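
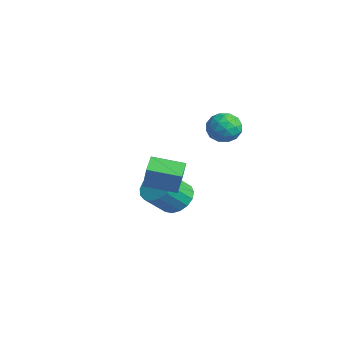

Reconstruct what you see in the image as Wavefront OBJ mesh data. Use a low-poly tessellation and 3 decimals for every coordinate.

v -1.341 -3.842 0.857
v -0.568 -4.008 2.396
v -0.375 -2.459 0.521
v 0.398 -2.625 2.06
v -0.638 -4.435 0.44
v 0.135 -4.601 1.979
v 0.328 -3.052 0.104
v 1.101 -3.218 1.643
v -3.496 -1.12 -2.685
v -2.89 -1.71 -3.307
v -2.797 -2.931 -2.056
v -3.404 -2.34 -1.435
v -2.562 -1.426 -3.053
v -2.469 -2.646 -1.803
v -2.448 -1.071 -2.716
v -2.355 -2.292 -1.465
v -2.574 -0.728 -2.371
v -2.481 -1.948 -1.121
v -2.912 -0.474 -2.099
v -2.819 -1.695 -0.848
v -3.383 -0.368 -1.961
v -3.29 -1.589 -0.71
v -3.881 -0.435 -1.989
v -3.788 -1.655 -0.738
v -4.29 -0.658 -2.176
v -4.197 -1.878 -0.925
v -4.518 -0.987 -2.48
v -4.425 -2.208 -1.229
v -4.511 -1.347 -2.831
v -4.418 -2.567 -1.581
v -4.272 -1.654 -3.149
v -4.18 -2.874 -1.898
v -3.856 -1.839 -3.361
v -3.763 -3.06 -2.11
v -3.357 -1.86 -3.417
v -3.264 -3.08 -2.167
v -0.577 -0.009 4.051
v 0.105 0.328 3.488
v 0.235 -1.288 4.272
v 0.917 -0.951 3.709
v 0.762 -0.554 4.554
v 0.26 0.236 4.417
v 0.08 -1.196 3.343
v -0.422 -0.406 3.206
v 0.511 -0.406 3.05
v 0.933 -0.009 3.799
v -0.593 -0.951 3.961
v -0.171 -0.554 4.71
v -0.307 0.272 3.75
v 0.647 -1.232 4.01
v 0.556 -0.998 4.506
v 0.957 -0.801 4.175
v -0.216 0.218 4.297
v 0.185 0.416 3.966
v 0.571 -0.103 4.592
v 0.155 -1.376 3.794
v 0.556 -1.178 3.463
v -0.617 -0.159 3.585
v -0.216 0.038 3.254
v -0.231 -0.857 3.168
v 0.332 0.038 3.162
v 0.81 -0.714 3.292
v 0.317 -0.858 3.077
v 0.022 -0.393 2.996
v 0.58 0.271 3.602
v 1.058 -0.48 3.732
v 0.967 -0.247 4.228
v 0.671 0.218 4.148
v 0.819 -0.16 3.345
v -0.718 -0.48 4.028
v -0.24 -1.231 4.158
v -0.331 -1.178 3.612
v -0.627 -0.713 3.532
v -0.47 -0.246 4.468
v 0.008 -0.998 4.598
v 0.318 -0.567 4.764
v 0.023 -0.102 4.683
v -0.479 -0.8 4.415
f 2 4 1
f 5 2 1
f 1 4 3
f 3 5 1
f 2 8 4
f 6 2 5
f 6 8 2
f 4 8 3
f 7 5 3
f 3 8 7
f 7 6 5
f 8 6 7
f 10 9 13
f 10 13 11
f 11 13 14
f 11 14 12
f 13 9 15
f 13 15 14
f 14 15 16
f 14 16 12
f 15 9 17
f 15 17 16
f 16 17 18
f 16 18 12
f 17 9 19
f 17 19 18
f 18 19 20
f 18 20 12
f 19 9 21
f 19 21 20
f 20 21 22
f 20 22 12
f 21 9 23
f 21 23 22
f 22 23 24
f 22 24 12
f 23 9 25
f 23 25 24
f 24 25 26
f 24 26 12
f 25 9 27
f 25 27 26
f 26 27 28
f 26 28 12
f 27 9 29
f 27 29 28
f 28 29 30
f 28 30 12
f 29 9 31
f 29 31 30
f 30 31 32
f 30 32 12
f 31 9 33
f 31 33 32
f 32 33 34
f 32 34 12
f 33 9 35
f 33 35 34
f 34 35 36
f 34 36 12
f 35 9 10
f 35 10 36
f 36 10 11
f 36 11 12
f 37 74 53
f 74 48 77
f 53 77 42
f 74 77 53
f 37 53 49
f 53 42 54
f 49 54 38
f 53 54 49
f 37 49 58
f 49 38 59
f 58 59 44
f 49 59 58
f 37 58 70
f 58 44 73
f 70 73 47
f 58 73 70
f 37 70 74
f 70 47 78
f 74 78 48
f 70 78 74
f 38 54 65
f 54 42 68
f 65 68 46
f 54 68 65
f 42 77 55
f 77 48 76
f 55 76 41
f 77 76 55
f 48 78 75
f 78 47 71
f 75 71 39
f 78 71 75
f 47 73 72
f 73 44 60
f 72 60 43
f 73 60 72
f 44 59 64
f 59 38 61
f 64 61 45
f 59 61 64
f 40 66 52
f 66 46 67
f 52 67 41
f 66 67 52
f 40 52 50
f 52 41 51
f 50 51 39
f 52 51 50
f 40 50 57
f 50 39 56
f 57 56 43
f 50 56 57
f 40 57 62
f 57 43 63
f 62 63 45
f 57 63 62
f 40 62 66
f 62 45 69
f 66 69 46
f 62 69 66
f 41 67 55
f 67 46 68
f 55 68 42
f 67 68 55
f 39 51 75
f 51 41 76
f 75 76 48
f 51 76 75
f 43 56 72
f 56 39 71
f 72 71 47
f 56 71 72
f 45 63 64
f 63 43 60
f 64 60 44
f 63 60 64
f 46 69 65
f 69 45 61
f 65 61 38
f 69 61 65



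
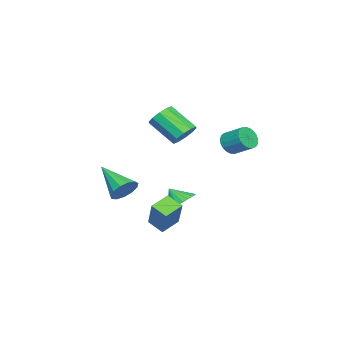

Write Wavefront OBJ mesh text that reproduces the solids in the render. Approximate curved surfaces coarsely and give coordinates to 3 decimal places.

v 3.94 -0.017 -3.719
v 3.698 -0.876 -3.247
v 2.994 0.482 -3.296
v 2.752 -0.377 -2.824
v 5.008 0.597 -2.056
v 4.766 -0.262 -1.584
v 4.062 1.096 -1.633
v 3.82 0.237 -1.161
v 3.584 -2.209 -1.285
v 4.226 -2.165 -0.731
v 2.736 -3.831 -0.175
v 3.884 -1.873 -0.565
v 3.447 -1.688 -0.628
v 3.053 -1.668 -0.9
v 2.828 -1.821 -1.294
v 2.842 -2.096 -1.686
v 3.092 -2.408 -1.95
v 3.498 -2.657 -2.003
v 3.931 -2.763 -1.829
v 4.254 -2.694 -1.482
v 4.364 -2.471 -1.072
v 1.647 0.147 -2.535
v 2.517 -0.025 -2.61
v 1.573 -0.587 -1.705
v 2.519 0.235 -2.38
v 2.388 0.482 -2.173
v 2.144 0.677 -2.022
v 1.825 0.792 -1.949
v 1.478 0.809 -1.965
v 1.157 0.725 -2.068
v 0.911 0.552 -2.242
v 0.777 0.318 -2.46
v 0.775 0.058 -2.69
v 0.906 -0.188 -2.897
v 1.15 -0.384 -3.048
v 1.469 -0.499 -3.121
v 1.815 -0.516 -3.105
v 2.136 -0.431 -3.002
v 2.383 -0.259 -2.828
v 2.548 3.033 2.365
v 3.179 2.762 2.544
v 3.443 3.797 3.175
v 2.812 4.067 2.995
v 3.242 2.901 2.291
v 3.506 3.935 2.922
v 3.184 3.062 2.051
v 3.448 4.096 2.682
v 3.017 3.218 1.865
v 3.281 4.253 2.495
v 2.768 3.342 1.765
v 3.032 4.377 2.396
v 2.482 3.413 1.769
v 2.745 4.448 2.4
v 2.206 3.418 1.876
v 2.47 4.452 2.507
v 1.99 3.356 2.067
v 2.254 4.391 2.698
v 1.871 3.239 2.31
v 2.135 4.273 2.941
v 1.868 3.085 2.562
v 2.132 4.12 3.193
v 1.983 2.923 2.781
v 2.247 3.957 3.411
v 2.196 2.78 2.927
v 2.46 3.814 3.558
v 2.47 2.68 2.976
v 2.733 3.714 3.607
v 2.757 2.641 2.919
v 3.021 3.676 3.55
v 3.008 2.67 2.766
v 3.272 3.705 3.397
v 3.397 0.961 2.938
v 4.012 0.575 2.602
v 3.757 -0.808 3.726
v 3.143 -0.421 4.062
v 4.188 0.846 2.976
v 3.933 -0.536 4.1
v 4.062 1.162 3.335
v 3.807 -0.221 4.46
v 3.682 1.401 3.543
v 3.427 0.018 4.667
v 3.193 1.472 3.519
v 2.938 0.089 4.643
v 2.783 1.348 3.274
v 2.528 -0.035 4.398
v 2.607 1.076 2.9
v 2.352 -0.306 4.024
v 2.733 0.761 2.54
v 2.478 -0.622 3.665
v 3.113 0.522 2.333
v 2.858 -0.861 3.457
v 3.602 0.451 2.357
v 3.347 -0.932 3.481
f 2 4 1
f 5 2 1
f 1 4 3
f 3 5 1
f 2 8 4
f 6 2 5
f 6 8 2
f 4 8 3
f 7 5 3
f 3 8 7
f 7 6 5
f 8 6 7
f 10 9 12
f 10 12 11
f 12 9 13
f 12 13 11
f 13 9 14
f 13 14 11
f 14 9 15
f 14 15 11
f 15 9 16
f 15 16 11
f 16 9 17
f 16 17 11
f 17 9 18
f 17 18 11
f 18 9 19
f 18 19 11
f 19 9 20
f 19 20 11
f 20 9 21
f 20 21 11
f 21 9 10
f 21 10 11
f 23 22 25
f 23 25 24
f 25 22 26
f 25 26 24
f 26 22 27
f 26 27 24
f 27 22 28
f 27 28 24
f 28 22 29
f 28 29 24
f 29 22 30
f 29 30 24
f 30 22 31
f 30 31 24
f 31 22 32
f 31 32 24
f 32 22 33
f 32 33 24
f 33 22 34
f 33 34 24
f 34 22 35
f 34 35 24
f 35 22 36
f 35 36 24
f 36 22 37
f 36 37 24
f 37 22 38
f 37 38 24
f 38 22 39
f 38 39 24
f 39 22 23
f 39 23 24
f 41 40 44
f 41 44 42
f 42 44 45
f 42 45 43
f 44 40 46
f 44 46 45
f 45 46 47
f 45 47 43
f 46 40 48
f 46 48 47
f 47 48 49
f 47 49 43
f 48 40 50
f 48 50 49
f 49 50 51
f 49 51 43
f 50 40 52
f 50 52 51
f 51 52 53
f 51 53 43
f 52 40 54
f 52 54 53
f 53 54 55
f 53 55 43
f 54 40 56
f 54 56 55
f 55 56 57
f 55 57 43
f 56 40 58
f 56 58 57
f 57 58 59
f 57 59 43
f 58 40 60
f 58 60 59
f 59 60 61
f 59 61 43
f 60 40 62
f 60 62 61
f 61 62 63
f 61 63 43
f 62 40 64
f 62 64 63
f 63 64 65
f 63 65 43
f 64 40 66
f 64 66 65
f 65 66 67
f 65 67 43
f 66 40 68
f 66 68 67
f 67 68 69
f 67 69 43
f 68 40 70
f 68 70 69
f 69 70 71
f 69 71 43
f 70 40 41
f 70 41 71
f 71 41 42
f 71 42 43
f 73 72 76
f 73 76 74
f 74 76 77
f 74 77 75
f 76 72 78
f 76 78 77
f 77 78 79
f 77 79 75
f 78 72 80
f 78 80 79
f 79 80 81
f 79 81 75
f 80 72 82
f 80 82 81
f 81 82 83
f 81 83 75
f 82 72 84
f 82 84 83
f 83 84 85
f 83 85 75
f 84 72 86
f 84 86 85
f 85 86 87
f 85 87 75
f 86 72 88
f 86 88 87
f 87 88 89
f 87 89 75
f 88 72 90
f 88 90 89
f 89 90 91
f 89 91 75
f 90 72 92
f 90 92 91
f 91 92 93
f 91 93 75
f 92 72 73
f 92 73 93
f 93 73 74
f 93 74 75



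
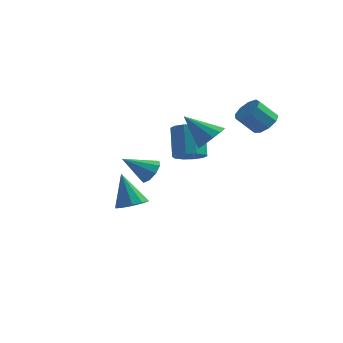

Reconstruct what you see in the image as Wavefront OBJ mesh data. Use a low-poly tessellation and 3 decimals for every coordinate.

v -0.118 1.675 -0.166
v 0.507 1.197 0.311
v -0.057 2.147 2.003
v -0.682 2.625 1.526
v 0.755 1.674 0.126
v 0.19 2.624 1.817
v 0.669 2.152 -0.171
v 0.105 3.101 1.521
v 0.283 2.447 -0.465
v -0.282 3.397 1.226
v -0.256 2.448 -0.646
v -0.821 3.397 1.046
v -0.743 2.153 -0.643
v -1.307 3.103 1.049
v -0.99 1.676 -0.457
v -1.555 2.626 1.234
v -0.905 1.199 -0.161
v -1.469 2.148 1.531
v -0.518 0.903 0.134
v -1.083 1.853 1.825
v 0.021 0.903 0.314
v -0.544 1.852 2.006
v 3.547 3.127 2.305
v 4.152 3.335 2.879
v 3.338 2.741 3.95
v 2.733 2.533 3.375
v 3.763 3.774 2.828
v 2.95 3.18 3.899
v 3.274 3.91 2.532
v 2.461 3.316 3.603
v 2.912 3.68 2.129
v 2.099 3.086 3.2
v 2.847 3.191 1.809
v 2.034 2.597 2.88
v 3.109 2.672 1.72
v 2.296 2.078 2.791
v 3.576 2.366 1.905
v 2.763 1.772 2.976
v 4.03 2.416 2.277
v 3.216 1.822 3.348
v 4.257 2.799 2.662
v 3.444 2.204 3.732
v 0.045 -3.198 0.455
v 0.368 -2.867 1.12
v -1.065 -4.102 1.445
v -0.05 -2.554 0.937
v -0.425 -2.542 0.529
v -0.579 -2.837 0.086
v -0.442 -3.3 -0.184
v -0.077 -3.716 -0.155
v 0.345 -3.889 0.16
v 0.626 -3.739 0.613
v 0.636 -3.335 0.992
v -3.479 1.559 -4.219
v -2.6 1.804 -3.92
v -4.241 1.801 -2.181
v -2.883 2.3 -4.084
v -3.393 2.512 -4.3
v -3.936 2.361 -4.485
v -4.305 1.903 -4.569
v -4.358 1.314 -4.519
v -4.075 0.819 -4.355
v -3.565 0.607 -4.139
v -3.022 0.758 -3.954
v -2.654 1.216 -3.87
v 1.677 0.513 1.801
v 2.097 1.172 2.358
v 0.203 0.287 3.179
v 1.755 1.44 2.036
v 1.388 1.414 1.639
v 1.113 1.101 1.294
v 1.016 0.602 1.11
v 1.13 0.074 1.145
v 1.417 -0.314 1.388
v 1.786 -0.44 1.762
v 2.121 -0.264 2.149
v 2.315 0.159 2.425
v 2.306 0.694 2.503
f 2 1 5
f 2 5 3
f 3 5 6
f 3 6 4
f 5 1 7
f 5 7 6
f 6 7 8
f 6 8 4
f 7 1 9
f 7 9 8
f 8 9 10
f 8 10 4
f 9 1 11
f 9 11 10
f 10 11 12
f 10 12 4
f 11 1 13
f 11 13 12
f 12 13 14
f 12 14 4
f 13 1 15
f 13 15 14
f 14 15 16
f 14 16 4
f 15 1 17
f 15 17 16
f 16 17 18
f 16 18 4
f 17 1 19
f 17 19 18
f 18 19 20
f 18 20 4
f 19 1 21
f 19 21 20
f 20 21 22
f 20 22 4
f 21 1 2
f 21 2 22
f 22 2 3
f 22 3 4
f 24 23 27
f 24 27 25
f 25 27 28
f 25 28 26
f 27 23 29
f 27 29 28
f 28 29 30
f 28 30 26
f 29 23 31
f 29 31 30
f 30 31 32
f 30 32 26
f 31 23 33
f 31 33 32
f 32 33 34
f 32 34 26
f 33 23 35
f 33 35 34
f 34 35 36
f 34 36 26
f 35 23 37
f 35 37 36
f 36 37 38
f 36 38 26
f 37 23 39
f 37 39 38
f 38 39 40
f 38 40 26
f 39 23 41
f 39 41 40
f 40 41 42
f 40 42 26
f 41 23 24
f 41 24 42
f 42 24 25
f 42 25 26
f 44 43 46
f 44 46 45
f 46 43 47
f 46 47 45
f 47 43 48
f 47 48 45
f 48 43 49
f 48 49 45
f 49 43 50
f 49 50 45
f 50 43 51
f 50 51 45
f 51 43 52
f 51 52 45
f 52 43 53
f 52 53 45
f 53 43 44
f 53 44 45
f 55 54 57
f 55 57 56
f 57 54 58
f 57 58 56
f 58 54 59
f 58 59 56
f 59 54 60
f 59 60 56
f 60 54 61
f 60 61 56
f 61 54 62
f 61 62 56
f 62 54 63
f 62 63 56
f 63 54 64
f 63 64 56
f 64 54 65
f 64 65 56
f 65 54 55
f 65 55 56
f 67 66 69
f 67 69 68
f 69 66 70
f 69 70 68
f 70 66 71
f 70 71 68
f 71 66 72
f 71 72 68
f 72 66 73
f 72 73 68
f 73 66 74
f 73 74 68
f 74 66 75
f 74 75 68
f 75 66 76
f 75 76 68
f 76 66 77
f 76 77 68
f 77 66 78
f 77 78 68
f 78 66 67
f 78 67 68



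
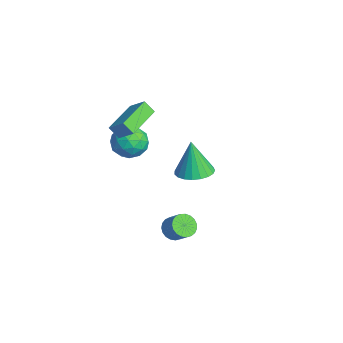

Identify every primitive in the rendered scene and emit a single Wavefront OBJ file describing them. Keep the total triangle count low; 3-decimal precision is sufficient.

v 2.453 -0.005 -3.39
v 2.969 -0.064 -3.859
v 3.664 0.286 -3.139
v 3.147 0.345 -2.67
v 2.878 0.209 -3.904
v 3.572 0.559 -3.183
v 2.713 0.445 -3.859
v 3.408 0.794 -3.139
v 2.504 0.603 -3.734
v 3.198 0.953 -3.013
v 2.285 0.656 -3.549
v 2.979 1.006 -2.829
v 2.095 0.595 -3.337
v 2.79 0.944 -2.616
v 1.968 0.43 -3.134
v 2.662 0.78 -2.413
v 1.924 0.19 -2.975
v 2.618 0.54 -2.255
v 1.972 -0.084 -2.888
v 2.666 0.266 -2.168
v 2.102 -0.344 -2.888
v 2.797 0.006 -2.167
v 2.294 -0.545 -2.975
v 2.988 -0.196 -2.254
v 2.513 -0.653 -3.133
v 3.207 -0.304 -2.413
v 2.721 -0.649 -3.336
v 3.416 -0.299 -2.616
v 2.883 -0.534 -3.549
v 3.578 -0.184 -2.828
v 2.971 -0.327 -3.734
v 3.665 0.023 -3.013
v -3.96 -0.211 -2.149
v -3.168 0.178 -1.54
v -4.332 -1.378 -0.92
v -3.54 -0.989 -0.311
v -4.419 -0.401 -0.486
v -4.189 0.32 -1.246
v -3.311 -1.52 -1.214
v -3.081 -0.799 -1.974
v -2.766 -0.631 -0.962
v -3.451 0.06 -0.512
v -4.049 -1.26 -1.948
v -4.734 -0.569 -1.498
v -3.531 0.086 -1.952
v -3.969 -1.286 -0.508
v -4.486 -0.94 -0.611
v -4.02 -0.712 -0.253
v -4.132 0.17 -1.779
v -3.666 0.398 -1.421
v -4.402 0.058 -0.802
v -3.834 -1.598 -1.039
v -3.368 -1.37 -0.681
v -3.48 -0.488 -2.207
v -3.014 -0.26 -1.849
v -3.098 -1.258 -1.658
v -2.83 -0.161 -1.255
v -3.048 -0.847 -0.532
v -2.914 -1.159 -1.063
v -2.778 -0.735 -1.51
v -3.232 0.246 -0.99
v -3.451 -0.441 -0.268
v -3.968 -0.095 -0.371
v -3.833 0.329 -0.817
v -2.996 -0.23 -0.651
v -4.049 -0.759 -2.192
v -4.268 -1.446 -1.47
v -3.667 -1.529 -1.643
v -3.532 -1.105 -2.089
v -4.452 -0.353 -1.928
v -4.67 -1.039 -1.205
v -4.722 -0.465 -0.95
v -4.586 -0.041 -1.397
v -4.504 -0.97 -1.809
v -4.396 -0.369 1.07
v -3.67 0.198 1.807
v -4.086 0.08 0.419
v -3.36 0.647 1.156
v -2.88 -1.887 0.744
v -2.154 -1.32 1.481
v -2.57 -1.438 0.093
v -1.844 -0.871 0.83
v -3.28 2.761 -3.934
v -2.596 3.57 -3.779
v -3.64 2.659 -1.806
v -2.982 3.784 -3.834
v -3.42 3.822 -3.906
v -3.833 3.676 -3.983
v -4.151 3.372 -4.052
v -4.318 2.962 -4.1
v -4.305 2.518 -4.119
v -4.116 2.116 -4.106
v -3.781 1.825 -4.064
v -3.36 1.696 -3.998
v -2.926 1.751 -3.922
v -2.552 1.981 -3.848
v -2.304 2.346 -3.788
v -2.225 2.783 -3.754
v -2.329 3.215 -3.751
f 2 1 5
f 2 5 3
f 3 5 6
f 3 6 4
f 5 1 7
f 5 7 6
f 6 7 8
f 6 8 4
f 7 1 9
f 7 9 8
f 8 9 10
f 8 10 4
f 9 1 11
f 9 11 10
f 10 11 12
f 10 12 4
f 11 1 13
f 11 13 12
f 12 13 14
f 12 14 4
f 13 1 15
f 13 15 14
f 14 15 16
f 14 16 4
f 15 1 17
f 15 17 16
f 16 17 18
f 16 18 4
f 17 1 19
f 17 19 18
f 18 19 20
f 18 20 4
f 19 1 21
f 19 21 20
f 20 21 22
f 20 22 4
f 21 1 23
f 21 23 22
f 22 23 24
f 22 24 4
f 23 1 25
f 23 25 24
f 24 25 26
f 24 26 4
f 25 1 27
f 25 27 26
f 26 27 28
f 26 28 4
f 27 1 29
f 27 29 28
f 28 29 30
f 28 30 4
f 29 1 31
f 29 31 30
f 30 31 32
f 30 32 4
f 31 1 2
f 31 2 32
f 32 2 3
f 32 3 4
f 33 70 49
f 70 44 73
f 49 73 38
f 70 73 49
f 33 49 45
f 49 38 50
f 45 50 34
f 49 50 45
f 33 45 54
f 45 34 55
f 54 55 40
f 45 55 54
f 33 54 66
f 54 40 69
f 66 69 43
f 54 69 66
f 33 66 70
f 66 43 74
f 70 74 44
f 66 74 70
f 34 50 61
f 50 38 64
f 61 64 42
f 50 64 61
f 38 73 51
f 73 44 72
f 51 72 37
f 73 72 51
f 44 74 71
f 74 43 67
f 71 67 35
f 74 67 71
f 43 69 68
f 69 40 56
f 68 56 39
f 69 56 68
f 40 55 60
f 55 34 57
f 60 57 41
f 55 57 60
f 36 62 48
f 62 42 63
f 48 63 37
f 62 63 48
f 36 48 46
f 48 37 47
f 46 47 35
f 48 47 46
f 36 46 53
f 46 35 52
f 53 52 39
f 46 52 53
f 36 53 58
f 53 39 59
f 58 59 41
f 53 59 58
f 36 58 62
f 58 41 65
f 62 65 42
f 58 65 62
f 37 63 51
f 63 42 64
f 51 64 38
f 63 64 51
f 35 47 71
f 47 37 72
f 71 72 44
f 47 72 71
f 39 52 68
f 52 35 67
f 68 67 43
f 52 67 68
f 41 59 60
f 59 39 56
f 60 56 40
f 59 56 60
f 42 65 61
f 65 41 57
f 61 57 34
f 65 57 61
f 76 78 75
f 79 76 75
f 75 78 77
f 77 79 75
f 76 82 78
f 80 76 79
f 80 82 76
f 78 82 77
f 81 79 77
f 77 82 81
f 81 80 79
f 82 80 81
f 84 83 86
f 84 86 85
f 86 83 87
f 86 87 85
f 87 83 88
f 87 88 85
f 88 83 89
f 88 89 85
f 89 83 90
f 89 90 85
f 90 83 91
f 90 91 85
f 91 83 92
f 91 92 85
f 92 83 93
f 92 93 85
f 93 83 94
f 93 94 85
f 94 83 95
f 94 95 85
f 95 83 96
f 95 96 85
f 96 83 97
f 96 97 85
f 97 83 98
f 97 98 85
f 98 83 99
f 98 99 85
f 99 83 84
f 99 84 85



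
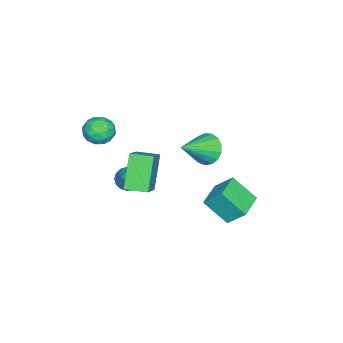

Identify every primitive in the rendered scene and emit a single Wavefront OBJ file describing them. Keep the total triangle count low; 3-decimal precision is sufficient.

v 1.456 -1.981 1.966
v 2.896 -1.631 3.074
v 1.206 -0.879 1.943
v 2.645 -0.529 3.051
v 2.615 -1.751 0.389
v 4.054 -1.401 1.497
v 2.364 -0.649 0.366
v 3.804 -0.299 1.474
v 1.94 -2.882 3.476
v 2.689 -3.001 3.136
v 2.251 -3.739 4.464
v 3 -3.858 4.124
v 2.812 -3.126 4.469
v 2.62 -2.597 3.858
v 2.32 -4.143 3.742
v 2.128 -3.614 3.131
v 2.924 -3.781 3.301
v 3.228 -3.152 3.75
v 1.712 -3.588 3.85
v 2.016 -2.959 4.299
v 2.287 -2.866 3.219
v 2.653 -3.874 4.381
v 2.543 -3.443 4.583
v 2.983 -3.513 4.384
v 2.246 -2.629 3.644
v 2.687 -2.699 3.444
v 2.759 -2.772 4.228
v 2.253 -4.041 4.156
v 2.694 -4.111 3.956
v 1.957 -3.227 3.216
v 2.397 -3.297 3.017
v 2.181 -3.968 3.372
v 2.865 -3.395 3.116
v 3.048 -3.898 3.697
v 2.649 -4.066 3.472
v 2.536 -3.755 3.113
v 3.044 -3.025 3.381
v 3.227 -3.529 3.961
v 3.117 -3.098 4.164
v 3.003 -2.787 3.805
v 3.182 -3.483 3.477
v 1.713 -3.211 3.639
v 1.896 -3.715 4.219
v 1.937 -3.953 3.795
v 1.823 -3.642 3.436
v 1.892 -2.842 3.903
v 2.075 -3.345 4.484
v 2.404 -2.985 4.487
v 2.291 -2.674 4.128
v 1.758 -3.257 4.123
v 0.16 1.451 -0.401
v 0.161 2.355 0.561
v 0.11 2.653 -1.53
v 0.11 3.557 -0.568
v 1.61 1.483 -0.432
v 1.61 2.387 0.53
v 1.559 2.685 -1.561
v 1.56 3.589 -0.599
v -0.947 -3.563 -2.537
v -0.61 -3.143 -3
v 0.447 -3.277 -1.263
v -0.811 -2.93 -2.828
v -1.043 -2.861 -2.59
v -1.253 -2.954 -2.339
v -1.393 -3.186 -2.134
v -1.431 -3.504 -2.021
v -1.358 -3.836 -2.027
v -1.191 -4.105 -2.149
v -0.967 -4.25 -2.361
v -0.74 -4.238 -2.612
v -0.559 -4.071 -2.847
v -0.468 -3.788 -3.011
v -0.486 -3.453 -3.066
v -2.222 0.022 0
v -1.653 0.172 -0.72
v -0.738 -0.702 1.02
v -1.63 0.549 -0.486
v -1.742 0.806 -0.14
v -1.964 0.884 0.238
v -2.245 0.764 0.561
v -2.52 0.474 0.757
v -2.728 0.081 0.779
v -2.819 -0.326 0.622
v -2.773 -0.653 0.324
v -2.602 -0.825 -0.049
v -2.343 -0.803 -0.41
v -2.056 -0.592 -0.678
v -1.807 -0.24 -0.79
f 2 4 1
f 5 2 1
f 1 4 3
f 3 5 1
f 2 8 4
f 6 2 5
f 6 8 2
f 4 8 3
f 7 5 3
f 3 8 7
f 7 6 5
f 8 6 7
f 9 46 25
f 46 20 49
f 25 49 14
f 46 49 25
f 9 25 21
f 25 14 26
f 21 26 10
f 25 26 21
f 9 21 30
f 21 10 31
f 30 31 16
f 21 31 30
f 9 30 42
f 30 16 45
f 42 45 19
f 30 45 42
f 9 42 46
f 42 19 50
f 46 50 20
f 42 50 46
f 10 26 37
f 26 14 40
f 37 40 18
f 26 40 37
f 14 49 27
f 49 20 48
f 27 48 13
f 49 48 27
f 20 50 47
f 50 19 43
f 47 43 11
f 50 43 47
f 19 45 44
f 45 16 32
f 44 32 15
f 45 32 44
f 16 31 36
f 31 10 33
f 36 33 17
f 31 33 36
f 12 38 24
f 38 18 39
f 24 39 13
f 38 39 24
f 12 24 22
f 24 13 23
f 22 23 11
f 24 23 22
f 12 22 29
f 22 11 28
f 29 28 15
f 22 28 29
f 12 29 34
f 29 15 35
f 34 35 17
f 29 35 34
f 12 34 38
f 34 17 41
f 38 41 18
f 34 41 38
f 13 39 27
f 39 18 40
f 27 40 14
f 39 40 27
f 11 23 47
f 23 13 48
f 47 48 20
f 23 48 47
f 15 28 44
f 28 11 43
f 44 43 19
f 28 43 44
f 17 35 36
f 35 15 32
f 36 32 16
f 35 32 36
f 18 41 37
f 41 17 33
f 37 33 10
f 41 33 37
f 52 54 51
f 55 52 51
f 51 54 53
f 53 55 51
f 52 58 54
f 56 52 55
f 56 58 52
f 54 58 53
f 57 55 53
f 53 58 57
f 57 56 55
f 58 56 57
f 60 59 62
f 60 62 61
f 62 59 63
f 62 63 61
f 63 59 64
f 63 64 61
f 64 59 65
f 64 65 61
f 65 59 66
f 65 66 61
f 66 59 67
f 66 67 61
f 67 59 68
f 67 68 61
f 68 59 69
f 68 69 61
f 69 59 70
f 69 70 61
f 70 59 71
f 70 71 61
f 71 59 72
f 71 72 61
f 72 59 73
f 72 73 61
f 73 59 60
f 73 60 61
f 75 74 77
f 75 77 76
f 77 74 78
f 77 78 76
f 78 74 79
f 78 79 76
f 79 74 80
f 79 80 76
f 80 74 81
f 80 81 76
f 81 74 82
f 81 82 76
f 82 74 83
f 82 83 76
f 83 74 84
f 83 84 76
f 84 74 85
f 84 85 76
f 85 74 86
f 85 86 76
f 86 74 87
f 86 87 76
f 87 74 88
f 87 88 76
f 88 74 75
f 88 75 76



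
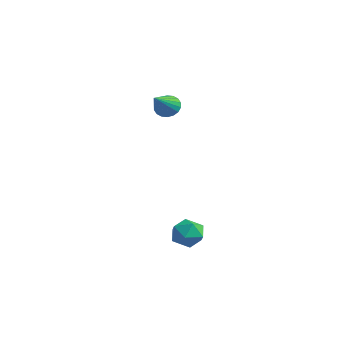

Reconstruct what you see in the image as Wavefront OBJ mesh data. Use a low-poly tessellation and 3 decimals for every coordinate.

v -3.802 -1.181 2.775
v -3.538 -1.368 2.318
v -3.178 -2.279 3.585
v -3.375 -1.205 2.413
v -3.297 -1.038 2.58
v -3.319 -0.899 2.786
v -3.436 -0.815 2.989
v -3.626 -0.804 3.15
v -3.851 -0.868 3.237
v -4.066 -0.994 3.232
v -4.229 -1.157 3.137
v -4.307 -1.325 2.97
v -4.285 -1.464 2.765
v -4.168 -1.547 2.561
v -3.978 -1.558 2.4
v -3.753 -1.494 2.313
v -0.115 -3.113 -1.505
v 0.383 -2.679 -1.776
v 0.097 -3.881 -2.344
v 0.595 -3.447 -2.615
v 0.706 -3.769 -1.987
v 0.575 -3.295 -1.469
v -0.095 -3.265 -2.651
v -0.226 -2.791 -2.133
v 0.396 -2.773 -2.485
v 0.891 -3.084 -2.075
v -0.411 -3.476 -2.045
v 0.084 -3.787 -1.635
f 2 1 4
f 2 4 3
f 4 1 5
f 4 5 3
f 5 1 6
f 5 6 3
f 6 1 7
f 6 7 3
f 7 1 8
f 7 8 3
f 8 1 9
f 8 9 3
f 9 1 10
f 9 10 3
f 10 1 11
f 10 11 3
f 11 1 12
f 11 12 3
f 12 1 13
f 12 13 3
f 13 1 14
f 13 14 3
f 14 1 15
f 14 15 3
f 15 1 16
f 15 16 3
f 16 1 2
f 16 2 3
f 17 28 22
f 17 22 18
f 17 18 24
f 17 24 27
f 17 27 28
f 18 22 26
f 22 28 21
f 28 27 19
f 27 24 23
f 24 18 25
f 20 26 21
f 20 21 19
f 20 19 23
f 20 23 25
f 20 25 26
f 21 26 22
f 19 21 28
f 23 19 27
f 25 23 24
f 26 25 18



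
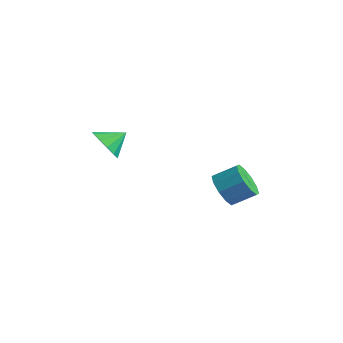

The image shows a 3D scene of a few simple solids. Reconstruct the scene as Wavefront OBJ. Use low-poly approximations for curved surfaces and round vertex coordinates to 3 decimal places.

v -2.574 -4.381 2.101
v -1.598 -4.6 1.96
v -2.246 -3.359 2.779
v -1.751 -4.264 1.527
v -2.165 -3.965 1.276
v -2.709 -3.798 1.287
v -3.21 -3.816 1.557
v -3.509 -4.014 1.999
v -3.511 -4.328 2.473
v -3.216 -4.659 2.83
v -2.716 -4.902 2.954
v -2.172 -4.979 2.808
v -1.755 -4.867 2.438
v 2.789 -1.616 0.364
v 3.203 -1.285 -0.495
v 3.926 -0.393 0.196
v 3.511 -0.724 1.056
v 2.687 -0.95 -0.388
v 3.41 -0.058 0.303
v 2.21 -0.869 0.006
v 2.933 0.022 0.698
v 1.954 -1.073 0.537
v 2.677 -0.182 1.229
v 2.017 -1.485 1.003
v 2.74 -0.594 1.694
v 2.374 -1.947 1.224
v 3.097 -1.055 1.915
v 2.89 -2.282 1.117
v 3.613 -1.39 1.808
v 3.367 -2.362 0.722
v 4.09 -1.471 1.414
v 3.623 -2.158 0.191
v 4.346 -1.267 0.883
v 3.56 -1.746 -0.274
v 4.283 -0.855 0.417
f 2 1 4
f 2 4 3
f 4 1 5
f 4 5 3
f 5 1 6
f 5 6 3
f 6 1 7
f 6 7 3
f 7 1 8
f 7 8 3
f 8 1 9
f 8 9 3
f 9 1 10
f 9 10 3
f 10 1 11
f 10 11 3
f 11 1 12
f 11 12 3
f 12 1 13
f 12 13 3
f 13 1 2
f 13 2 3
f 15 14 18
f 15 18 16
f 16 18 19
f 16 19 17
f 18 14 20
f 18 20 19
f 19 20 21
f 19 21 17
f 20 14 22
f 20 22 21
f 21 22 23
f 21 23 17
f 22 14 24
f 22 24 23
f 23 24 25
f 23 25 17
f 24 14 26
f 24 26 25
f 25 26 27
f 25 27 17
f 26 14 28
f 26 28 27
f 27 28 29
f 27 29 17
f 28 14 30
f 28 30 29
f 29 30 31
f 29 31 17
f 30 14 32
f 30 32 31
f 31 32 33
f 31 33 17
f 32 14 34
f 32 34 33
f 33 34 35
f 33 35 17
f 34 14 15
f 34 15 35
f 35 15 16
f 35 16 17



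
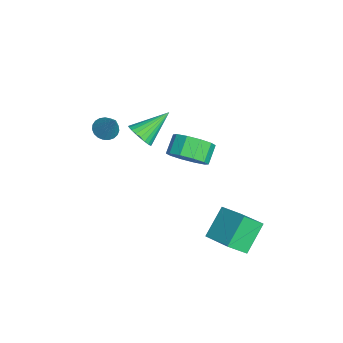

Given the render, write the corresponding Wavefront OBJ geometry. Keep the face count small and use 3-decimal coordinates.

v 1.1 1.988 -3.968
v 1.359 1.088 -3.14
v 2.444 2.841 -3.462
v 2.703 1.941 -2.634
v 2.057 1.179 -5.146
v 2.316 0.279 -4.318
v 3.401 2.032 -4.64
v 3.66 1.132 -3.812
v -0.879 -0.299 -1.611
v -0.338 -0.667 -0.842
v -1.08 -0.289 -0.139
v -1.621 0.079 -0.909
v -0.145 -0.084 -0.952
v -0.887 0.295 -0.249
v -0.232 0.417 -1.314
v -0.974 0.796 -0.611
v -0.567 0.645 -1.79
v -1.309 1.023 -1.087
v -1.02 0.512 -2.197
v -1.763 0.89 -1.494
v -1.42 0.069 -2.381
v -2.162 0.447 -1.678
v -1.613 -0.515 -2.271
v -2.355 -0.136 -1.568
v -1.526 -1.016 -1.909
v -2.268 -0.637 -1.206
v -1.191 -1.243 -1.433
v -1.933 -0.865 -0.73
v -0.737 -1.11 -1.026
v -1.48 -0.732 -0.323
v -3.147 -2.336 -1.787
v -2.906 -2.712 -1.159
v -3.793 -0.924 -0.693
v -2.663 -2.549 -1.226
v -2.494 -2.353 -1.379
v -2.424 -2.155 -1.593
v -2.464 -1.985 -1.837
v -2.608 -1.868 -2.074
v -2.834 -1.822 -2.266
v -3.107 -1.855 -2.386
v -3.387 -1.961 -2.414
v -3.63 -2.124 -2.347
v -3.799 -2.32 -2.195
v -3.87 -2.518 -1.98
v -3.83 -2.688 -1.736
v -3.686 -2.805 -1.5
v -3.46 -2.851 -1.307
v -3.186 -2.818 -1.187
v -0.697 -3.956 0.929
v -0.219 -4.316 0.732
v 0.157 -3.524 2.211
v -0.165 -4.087 0.618
v -0.202 -3.834 0.558
v -0.326 -3.603 0.562
v -0.513 -3.433 0.63
v -0.732 -3.353 0.749
v -0.945 -3.378 0.899
v -1.116 -3.502 1.055
v -1.213 -3.705 1.189
v -1.222 -3.951 1.277
v -1.14 -4.199 1.306
v -0.981 -4.404 1.269
v -0.773 -4.532 1.174
v -0.552 -4.56 1.036
v -0.356 -4.484 0.88
f 2 4 1
f 5 2 1
f 1 4 3
f 3 5 1
f 2 8 4
f 6 2 5
f 6 8 2
f 4 8 3
f 7 5 3
f 3 8 7
f 7 6 5
f 8 6 7
f 10 9 13
f 10 13 11
f 11 13 14
f 11 14 12
f 13 9 15
f 13 15 14
f 14 15 16
f 14 16 12
f 15 9 17
f 15 17 16
f 16 17 18
f 16 18 12
f 17 9 19
f 17 19 18
f 18 19 20
f 18 20 12
f 19 9 21
f 19 21 20
f 20 21 22
f 20 22 12
f 21 9 23
f 21 23 22
f 22 23 24
f 22 24 12
f 23 9 25
f 23 25 24
f 24 25 26
f 24 26 12
f 25 9 27
f 25 27 26
f 26 27 28
f 26 28 12
f 27 9 29
f 27 29 28
f 28 29 30
f 28 30 12
f 29 9 10
f 29 10 30
f 30 10 11
f 30 11 12
f 32 31 34
f 32 34 33
f 34 31 35
f 34 35 33
f 35 31 36
f 35 36 33
f 36 31 37
f 36 37 33
f 37 31 38
f 37 38 33
f 38 31 39
f 38 39 33
f 39 31 40
f 39 40 33
f 40 31 41
f 40 41 33
f 41 31 42
f 41 42 33
f 42 31 43
f 42 43 33
f 43 31 44
f 43 44 33
f 44 31 45
f 44 45 33
f 45 31 46
f 45 46 33
f 46 31 47
f 46 47 33
f 47 31 48
f 47 48 33
f 48 31 32
f 48 32 33
f 50 49 52
f 50 52 51
f 52 49 53
f 52 53 51
f 53 49 54
f 53 54 51
f 54 49 55
f 54 55 51
f 55 49 56
f 55 56 51
f 56 49 57
f 56 57 51
f 57 49 58
f 57 58 51
f 58 49 59
f 58 59 51
f 59 49 60
f 59 60 51
f 60 49 61
f 60 61 51
f 61 49 62
f 61 62 51
f 62 49 63
f 62 63 51
f 63 49 64
f 63 64 51
f 64 49 65
f 64 65 51
f 65 49 50
f 65 50 51



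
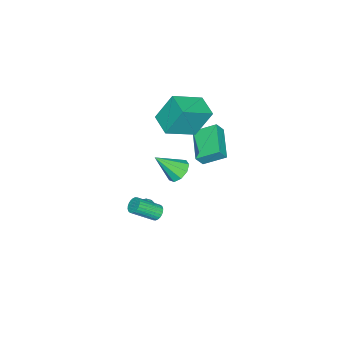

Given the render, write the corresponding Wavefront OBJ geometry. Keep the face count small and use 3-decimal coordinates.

v -2.743 1.503 2.356
v -3.326 2.313 4.169
v -1.823 2.666 2.132
v -2.406 3.477 3.945
v -1.134 0.423 3.355
v -1.717 1.234 5.168
v -0.214 1.587 3.131
v -0.797 2.397 4.944
v 0.098 1.036 -4.044
v 0.724 1.109 -4.064
v 0.216 0.171 -3.516
v 0.842 0.244 -3.536
v 0.49 0.637 -3.19
v 0.417 1.172 -3.517
v 0.523 0.108 -4.063
v 0.45 0.643 -4.39
v 0.987 0.536 -4.077
v 0.967 0.862 -3.537
v -0.027 0.418 -4.043
v -0.047 0.744 -3.503
v 0.4 1.149 -4.1
v 0.54 0.131 -3.48
v 0.333 0.362 -3.276
v 0.701 0.405 -3.288
v 0.22 1.185 -3.778
v 0.588 1.228 -3.791
v 0.451 0.95 -3.277
v 0.352 0.052 -3.789
v 0.72 0.095 -3.802
v 0.239 0.875 -4.292
v 0.607 0.918 -4.304
v 0.489 0.33 -4.303
v 0.923 0.855 -4.12
v 0.993 0.346 -3.809
v 0.805 0.266 -4.119
v 0.762 0.581 -4.311
v 0.911 1.046 -3.803
v 0.981 0.538 -3.492
v 0.774 0.769 -3.289
v 0.731 1.083 -3.481
v 1.066 0.709 -3.81
v -0.041 0.742 -4.088
v 0.029 0.234 -3.777
v 0.209 0.197 -4.099
v 0.166 0.511 -4.291
v -0.053 0.934 -3.771
v 0.017 0.425 -3.46
v 0.178 0.699 -3.269
v 0.135 1.014 -3.461
v -0.126 0.571 -3.77
v -3.308 2.208 0.475
v -3.843 3.469 1.242
v -1.527 3.321 -0.112
v -2.062 4.582 0.655
v -2.898 1.938 1.205
v -3.433 3.199 1.972
v -1.117 3.051 0.618
v -1.652 4.312 1.385
v 2.25 2.368 -1.79
v 2.65 2.343 -2.153
v 3.53 1.328 -1.112
v 3.13 1.352 -0.75
v 2.708 2.511 -2.038
v 3.588 1.495 -0.998
v 2.696 2.656 -1.887
v 3.577 1.641 -0.846
v 2.616 2.758 -1.72
v 3.497 1.742 -0.679
v 2.481 2.8 -1.564
v 3.362 1.785 -0.523
v 2.31 2.777 -1.443
v 3.191 1.761 -0.402
v 2.13 2.691 -1.374
v 3.011 1.675 -0.334
v 1.969 2.556 -1.369
v 2.849 1.54 -0.328
v 1.85 2.392 -1.428
v 2.73 1.377 -0.387
v 1.792 2.225 -1.542
v 2.672 1.209 -0.502
v 1.803 2.079 -1.694
v 2.684 1.064 -0.653
v 1.883 1.978 -1.861
v 2.764 0.962 -0.82
v 2.018 1.935 -2.017
v 2.899 0.92 -0.976
v 2.189 1.959 -2.138
v 3.07 0.943 -1.097
v 2.369 2.045 -2.206
v 3.25 1.029 -1.166
v 2.531 2.18 -2.212
v 3.411 1.164 -1.171
v -1.791 1.603 -1.812
v -1.119 2.131 -1.71
v -1.069 0.417 -0.428
v -1.556 2.288 -1.348
v -2.102 2.124 -1.203
v -2.503 1.717 -1.343
v -2.57 1.257 -1.702
v -2.273 0.958 -2.113
v -1.75 0.961 -2.383
v -1.247 1.265 -2.385
v -0.997 1.727 -2.12
f 2 4 1
f 5 2 1
f 1 4 3
f 3 5 1
f 2 8 4
f 6 2 5
f 6 8 2
f 4 8 3
f 7 5 3
f 3 8 7
f 7 6 5
f 8 6 7
f 9 46 25
f 46 20 49
f 25 49 14
f 46 49 25
f 9 25 21
f 25 14 26
f 21 26 10
f 25 26 21
f 9 21 30
f 21 10 31
f 30 31 16
f 21 31 30
f 9 30 42
f 30 16 45
f 42 45 19
f 30 45 42
f 9 42 46
f 42 19 50
f 46 50 20
f 42 50 46
f 10 26 37
f 26 14 40
f 37 40 18
f 26 40 37
f 14 49 27
f 49 20 48
f 27 48 13
f 49 48 27
f 20 50 47
f 50 19 43
f 47 43 11
f 50 43 47
f 19 45 44
f 45 16 32
f 44 32 15
f 45 32 44
f 16 31 36
f 31 10 33
f 36 33 17
f 31 33 36
f 12 38 24
f 38 18 39
f 24 39 13
f 38 39 24
f 12 24 22
f 24 13 23
f 22 23 11
f 24 23 22
f 12 22 29
f 22 11 28
f 29 28 15
f 22 28 29
f 12 29 34
f 29 15 35
f 34 35 17
f 29 35 34
f 12 34 38
f 34 17 41
f 38 41 18
f 34 41 38
f 13 39 27
f 39 18 40
f 27 40 14
f 39 40 27
f 11 23 47
f 23 13 48
f 47 48 20
f 23 48 47
f 15 28 44
f 28 11 43
f 44 43 19
f 28 43 44
f 17 35 36
f 35 15 32
f 36 32 16
f 35 32 36
f 18 41 37
f 41 17 33
f 37 33 10
f 41 33 37
f 52 54 51
f 55 52 51
f 51 54 53
f 53 55 51
f 52 58 54
f 56 52 55
f 56 58 52
f 54 58 53
f 57 55 53
f 53 58 57
f 57 56 55
f 58 56 57
f 60 59 63
f 60 63 61
f 61 63 64
f 61 64 62
f 63 59 65
f 63 65 64
f 64 65 66
f 64 66 62
f 65 59 67
f 65 67 66
f 66 67 68
f 66 68 62
f 67 59 69
f 67 69 68
f 68 69 70
f 68 70 62
f 69 59 71
f 69 71 70
f 70 71 72
f 70 72 62
f 71 59 73
f 71 73 72
f 72 73 74
f 72 74 62
f 73 59 75
f 73 75 74
f 74 75 76
f 74 76 62
f 75 59 77
f 75 77 76
f 76 77 78
f 76 78 62
f 77 59 79
f 77 79 78
f 78 79 80
f 78 80 62
f 79 59 81
f 79 81 80
f 80 81 82
f 80 82 62
f 81 59 83
f 81 83 82
f 82 83 84
f 82 84 62
f 83 59 85
f 83 85 84
f 84 85 86
f 84 86 62
f 85 59 87
f 85 87 86
f 86 87 88
f 86 88 62
f 87 59 89
f 87 89 88
f 88 89 90
f 88 90 62
f 89 59 91
f 89 91 90
f 90 91 92
f 90 92 62
f 91 59 60
f 91 60 92
f 92 60 61
f 92 61 62
f 94 93 96
f 94 96 95
f 96 93 97
f 96 97 95
f 97 93 98
f 97 98 95
f 98 93 99
f 98 99 95
f 99 93 100
f 99 100 95
f 100 93 101
f 100 101 95
f 101 93 102
f 101 102 95
f 102 93 103
f 102 103 95
f 103 93 94
f 103 94 95



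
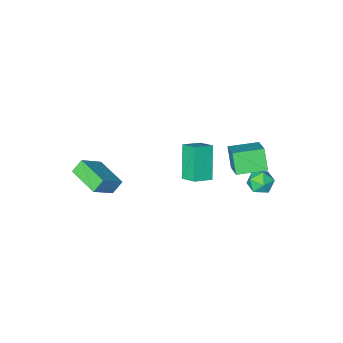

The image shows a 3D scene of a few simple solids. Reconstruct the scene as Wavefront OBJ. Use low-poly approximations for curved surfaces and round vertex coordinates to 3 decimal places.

v -3.377 2.828 -0.637
v -2.894 3.025 -1.242
v -2.766 1.695 -0.518
v -2.283 1.892 -1.123
v -2.227 2.277 -0.425
v -2.605 2.978 -0.499
v -3.055 1.742 -1.261
v -3.433 2.443 -1.335
v -2.695 2.354 -1.628
v -2.183 2.685 -1.111
v -3.477 2.035 -0.649
v -2.965 2.366 -0.132
v -2.864 2.407 0.757
v -3.075 1.716 1.838
v -2.271 3.775 1.747
v -2.482 3.084 2.828
v -1.358 1.816 0.672
v -1.569 1.125 1.753
v -0.765 3.184 1.662
v -0.976 2.493 2.743
v -2.074 -2.287 -1.282
v -2.251 -1.328 -0.752
v -1.392 -1.222 -2.983
v -1.569 -0.263 -2.453
v -0.991 -2.317 -0.867
v -1.168 -1.358 -0.337
v -0.309 -1.252 -2.568
v -0.486 -0.293 -2.038
v 2.546 -4.852 -2.81
v 3.837 -4.575 -1.692
v 2.314 -2.966 -3.008
v 3.605 -2.69 -1.89
v 3.135 -4.85 -3.49
v 4.426 -4.574 -2.372
v 2.903 -2.965 -3.688
v 4.194 -2.688 -2.57
f 1 12 6
f 1 6 2
f 1 2 8
f 1 8 11
f 1 11 12
f 2 6 10
f 6 12 5
f 12 11 3
f 11 8 7
f 8 2 9
f 4 10 5
f 4 5 3
f 4 3 7
f 4 7 9
f 4 9 10
f 5 10 6
f 3 5 12
f 7 3 11
f 9 7 8
f 10 9 2
f 14 16 13
f 17 14 13
f 13 16 15
f 15 17 13
f 14 20 16
f 18 14 17
f 18 20 14
f 16 20 15
f 19 17 15
f 15 20 19
f 19 18 17
f 20 18 19
f 22 24 21
f 25 22 21
f 21 24 23
f 23 25 21
f 22 28 24
f 26 22 25
f 26 28 22
f 24 28 23
f 27 25 23
f 23 28 27
f 27 26 25
f 28 26 27
f 30 32 29
f 33 30 29
f 29 32 31
f 31 33 29
f 30 36 32
f 34 30 33
f 34 36 30
f 32 36 31
f 35 33 31
f 31 36 35
f 35 34 33
f 36 34 35



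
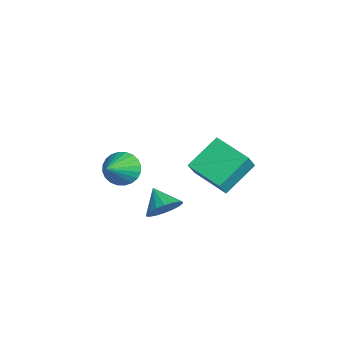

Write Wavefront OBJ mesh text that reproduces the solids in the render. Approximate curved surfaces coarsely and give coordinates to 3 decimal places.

v -2.45 -0.097 -2.997
v -2.03 -0.398 -3.697
v -1.07 -1.083 -1.743
v -1.868 -0.104 -3.644
v -1.795 0.19 -3.492
v -1.822 0.442 -3.265
v -1.945 0.611 -2.998
v -2.144 0.672 -2.73
v -2.39 0.616 -2.503
v -2.646 0.452 -2.351
v -2.871 0.204 -2.298
v -3.033 -0.09 -2.351
v -3.106 -0.385 -2.502
v -3.079 -0.636 -2.729
v -2.956 -0.805 -2.997
v -2.757 -0.867 -3.265
v -2.511 -0.811 -3.492
v -2.255 -0.646 -3.643
v 1.819 1.914 -0.36
v 2.316 1.486 0.572
v 1.198 3.28 0.598
v 1.695 2.852 1.53
v 3.245 2.808 -0.71
v 3.742 2.38 0.222
v 2.624 4.174 0.248
v 3.121 3.746 1.18
v 1.88 0.647 -2.329
v 2.283 0.875 -1.652
v 0.94 0.413 -1.691
v 2.129 1.187 -1.764
v 1.927 1.391 -1.988
v 1.715 1.448 -2.28
v 1.535 1.347 -2.581
v 1.425 1.106 -2.832
v 1.404 0.775 -2.984
v 1.478 0.418 -3.006
v 1.631 0.107 -2.894
v 1.834 -0.098 -2.67
v 2.046 -0.155 -2.378
v 2.225 -0.053 -2.077
v 2.336 0.187 -1.826
v 2.356 0.518 -1.674
f 2 1 4
f 2 4 3
f 4 1 5
f 4 5 3
f 5 1 6
f 5 6 3
f 6 1 7
f 6 7 3
f 7 1 8
f 7 8 3
f 8 1 9
f 8 9 3
f 9 1 10
f 9 10 3
f 10 1 11
f 10 11 3
f 11 1 12
f 11 12 3
f 12 1 13
f 12 13 3
f 13 1 14
f 13 14 3
f 14 1 15
f 14 15 3
f 15 1 16
f 15 16 3
f 16 1 17
f 16 17 3
f 17 1 18
f 17 18 3
f 18 1 2
f 18 2 3
f 20 22 19
f 23 20 19
f 19 22 21
f 21 23 19
f 20 26 22
f 24 20 23
f 24 26 20
f 22 26 21
f 25 23 21
f 21 26 25
f 25 24 23
f 26 24 25
f 28 27 30
f 28 30 29
f 30 27 31
f 30 31 29
f 31 27 32
f 31 32 29
f 32 27 33
f 32 33 29
f 33 27 34
f 33 34 29
f 34 27 35
f 34 35 29
f 35 27 36
f 35 36 29
f 36 27 37
f 36 37 29
f 37 27 38
f 37 38 29
f 38 27 39
f 38 39 29
f 39 27 40
f 39 40 29
f 40 27 41
f 40 41 29
f 41 27 42
f 41 42 29
f 42 27 28
f 42 28 29



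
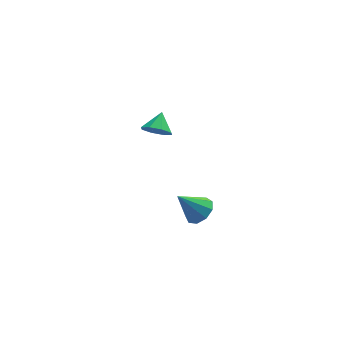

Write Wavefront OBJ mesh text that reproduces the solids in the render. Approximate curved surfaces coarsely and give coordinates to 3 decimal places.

v -1.57 -4.019 0.822
v -0.917 -3.94 1.344
v -2.63 -3.961 2.138
v -1.098 -3.421 1.176
v -1.5 -3.182 0.842
v -1.935 -3.335 0.499
v -2.199 -3.808 0.307
v -2.169 -4.38 0.356
v -1.859 -4.783 0.624
v -1.414 -4.828 0.984
v -1.042 -4.495 1.269
v -2.32 2.526 1.185
v -1.891 2.831 0.517
v -1.86 3.394 1.875
v -2.482 3.097 0.576
v -2.978 3.029 0.992
v -3.088 2.666 1.521
v -2.748 2.222 1.853
v -2.157 1.956 1.794
v -1.662 2.024 1.378
v -1.552 2.387 0.849
f 2 1 4
f 2 4 3
f 4 1 5
f 4 5 3
f 5 1 6
f 5 6 3
f 6 1 7
f 6 7 3
f 7 1 8
f 7 8 3
f 8 1 9
f 8 9 3
f 9 1 10
f 9 10 3
f 10 1 11
f 10 11 3
f 11 1 2
f 11 2 3
f 13 12 15
f 13 15 14
f 15 12 16
f 15 16 14
f 16 12 17
f 16 17 14
f 17 12 18
f 17 18 14
f 18 12 19
f 18 19 14
f 19 12 20
f 19 20 14
f 20 12 21
f 20 21 14
f 21 12 13
f 21 13 14



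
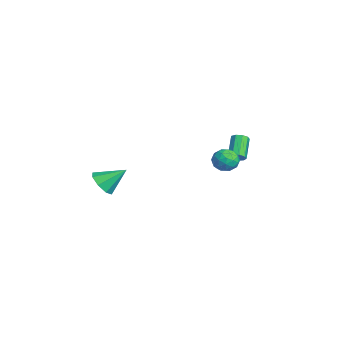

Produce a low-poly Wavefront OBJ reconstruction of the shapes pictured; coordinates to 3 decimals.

v -2.385 -4.451 -0.325
v -1.53 -4.393 -0.565
v -2.195 -3.169 0.665
v -1.939 -4.023 -0.965
v -2.609 -3.904 -0.99
v -3.148 -4.105 -0.625
v -3.24 -4.509 -0.085
v -2.831 -4.879 0.316
v -2.161 -4.998 0.341
v -1.622 -4.796 -0.024
v -0.334 2.187 2.406
v 0.229 1.658 2.243
v -0.949 1.862 1.337
v -0.386 1.333 1.174
v -0.875 1.215 1.781
v -0.495 1.415 2.442
v -0.225 2.105 1.138
v 0.155 2.305 1.799
v 0.296 1.608 1.459
v -0.106 1.058 1.857
v -0.614 2.462 1.723
v -1.016 1.912 2.121
v 0.001 1.951 2.419
v -0.721 1.569 1.161
v -1.009 1.499 1.518
v -0.678 1.189 1.423
v -0.424 1.808 2.536
v -0.093 1.498 2.44
v -0.742 1.237 2.168
v -0.627 2.022 1.14
v -0.296 1.712 1.044
v -0.042 2.331 2.157
v 0.289 2.021 2.062
v 0.022 2.283 1.412
v 0.371 1.611 1.862
v 0.01 1.42 1.233
v 0.105 1.873 1.212
v 0.328 1.991 1.601
v 0.136 1.287 2.096
v -0.226 1.096 1.467
v -0.513 1.027 1.824
v -0.29 1.145 2.213
v 0.175 1.258 1.635
v -0.494 2.424 2.113
v -0.856 2.233 1.484
v -0.43 2.375 1.367
v -0.207 2.493 1.756
v -0.73 2.1 2.347
v -1.091 1.909 1.718
v -1.048 1.529 1.979
v -0.825 1.647 2.368
v -0.895 2.262 1.945
v -2.695 2.958 0.703
v -2.476 2.667 1.075
v -3.525 3.092 2.028
v -3.745 3.382 1.657
v -2.338 2.995 1.079
v -3.388 3.42 2.033
v -2.368 3.306 0.908
v -3.417 3.731 1.862
v -2.551 3.453 0.641
v -3.6 3.878 1.595
v -2.801 3.369 0.403
v -3.851 3.794 1.357
v -3.002 3.092 0.306
v -4.052 3.517 1.259
v -3.059 2.752 0.394
v -4.109 3.177 1.347
v -2.946 2.509 0.627
v -3.996 2.933 1.581
v -2.716 2.475 0.896
v -3.765 2.9 1.849
f 2 1 4
f 2 4 3
f 4 1 5
f 4 5 3
f 5 1 6
f 5 6 3
f 6 1 7
f 6 7 3
f 7 1 8
f 7 8 3
f 8 1 9
f 8 9 3
f 9 1 10
f 9 10 3
f 10 1 2
f 10 2 3
f 11 48 27
f 48 22 51
f 27 51 16
f 48 51 27
f 11 27 23
f 27 16 28
f 23 28 12
f 27 28 23
f 11 23 32
f 23 12 33
f 32 33 18
f 23 33 32
f 11 32 44
f 32 18 47
f 44 47 21
f 32 47 44
f 11 44 48
f 44 21 52
f 48 52 22
f 44 52 48
f 12 28 39
f 28 16 42
f 39 42 20
f 28 42 39
f 16 51 29
f 51 22 50
f 29 50 15
f 51 50 29
f 22 52 49
f 52 21 45
f 49 45 13
f 52 45 49
f 21 47 46
f 47 18 34
f 46 34 17
f 47 34 46
f 18 33 38
f 33 12 35
f 38 35 19
f 33 35 38
f 14 40 26
f 40 20 41
f 26 41 15
f 40 41 26
f 14 26 24
f 26 15 25
f 24 25 13
f 26 25 24
f 14 24 31
f 24 13 30
f 31 30 17
f 24 30 31
f 14 31 36
f 31 17 37
f 36 37 19
f 31 37 36
f 14 36 40
f 36 19 43
f 40 43 20
f 36 43 40
f 15 41 29
f 41 20 42
f 29 42 16
f 41 42 29
f 13 25 49
f 25 15 50
f 49 50 22
f 25 50 49
f 17 30 46
f 30 13 45
f 46 45 21
f 30 45 46
f 19 37 38
f 37 17 34
f 38 34 18
f 37 34 38
f 20 43 39
f 43 19 35
f 39 35 12
f 43 35 39
f 54 53 57
f 54 57 55
f 55 57 58
f 55 58 56
f 57 53 59
f 57 59 58
f 58 59 60
f 58 60 56
f 59 53 61
f 59 61 60
f 60 61 62
f 60 62 56
f 61 53 63
f 61 63 62
f 62 63 64
f 62 64 56
f 63 53 65
f 63 65 64
f 64 65 66
f 64 66 56
f 65 53 67
f 65 67 66
f 66 67 68
f 66 68 56
f 67 53 69
f 67 69 68
f 68 69 70
f 68 70 56
f 69 53 71
f 69 71 70
f 70 71 72
f 70 72 56
f 71 53 54
f 71 54 72
f 72 54 55
f 72 55 56



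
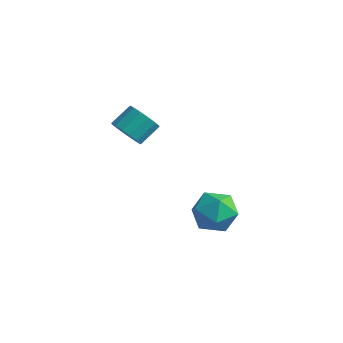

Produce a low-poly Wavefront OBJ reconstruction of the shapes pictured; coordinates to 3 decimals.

v -2.416 -1.025 0.055
v -1.76 -1.489 0.503
v -1.528 -0.44 1.252
v -2.184 0.025 0.805
v -1.536 -1.279 0.139
v -1.304 -0.229 0.888
v -1.547 -1 -0.247
v -1.316 0.049 0.502
v -1.792 -0.728 -0.552
v -1.56 0.321 0.197
v -2.203 -0.536 -0.695
v -1.972 0.513 0.055
v -2.672 -0.474 -0.636
v -2.44 0.575 0.113
v -3.072 -0.56 -0.392
v -2.84 0.489 0.357
v -3.296 -0.771 -0.028
v -3.064 0.279 0.721
v -3.284 -1.049 0.358
v -3.053 0 1.107
v -3.04 -1.321 0.663
v -2.808 -0.272 1.412
v -2.628 -1.513 0.805
v -2.397 -0.464 1.555
v -2.16 -1.575 0.747
v -1.928 -0.526 1.496
v 2.457 -1.305 -1.462
v 3.35 -0.536 -1.677
v 3.07 -2.424 -2.923
v 3.963 -1.655 -3.138
v 3.969 -2.315 -2.138
v 3.59 -1.624 -1.235
v 2.83 -1.336 -3.365
v 2.451 -0.645 -2.462
v 3.581 -0.555 -2.853
v 4.285 -1.16 -2.094
v 2.135 -1.8 -2.506
v 2.839 -2.405 -1.747
f 2 1 5
f 2 5 3
f 3 5 6
f 3 6 4
f 5 1 7
f 5 7 6
f 6 7 8
f 6 8 4
f 7 1 9
f 7 9 8
f 8 9 10
f 8 10 4
f 9 1 11
f 9 11 10
f 10 11 12
f 10 12 4
f 11 1 13
f 11 13 12
f 12 13 14
f 12 14 4
f 13 1 15
f 13 15 14
f 14 15 16
f 14 16 4
f 15 1 17
f 15 17 16
f 16 17 18
f 16 18 4
f 17 1 19
f 17 19 18
f 18 19 20
f 18 20 4
f 19 1 21
f 19 21 20
f 20 21 22
f 20 22 4
f 21 1 23
f 21 23 22
f 22 23 24
f 22 24 4
f 23 1 25
f 23 25 24
f 24 25 26
f 24 26 4
f 25 1 2
f 25 2 26
f 26 2 3
f 26 3 4
f 27 38 32
f 27 32 28
f 27 28 34
f 27 34 37
f 27 37 38
f 28 32 36
f 32 38 31
f 38 37 29
f 37 34 33
f 34 28 35
f 30 36 31
f 30 31 29
f 30 29 33
f 30 33 35
f 30 35 36
f 31 36 32
f 29 31 38
f 33 29 37
f 35 33 34
f 36 35 28



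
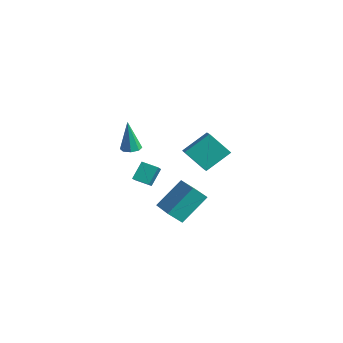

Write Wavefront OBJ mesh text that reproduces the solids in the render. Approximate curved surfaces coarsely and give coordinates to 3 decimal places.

v -3.5 -1.691 0.77
v -3.171 -1.229 0.821
v -3.66 -1.789 2.65
v -3.595 -1.13 0.791
v -3.963 -1.359 0.747
v -4.06 -1.784 0.717
v -3.829 -2.154 0.718
v -3.406 -2.253 0.749
v -3.037 -2.023 0.792
v -2.94 -1.599 0.822
v 2.483 -2.83 3.63
v 2.732 -1.55 4.575
v 3.321 -2.178 2.528
v 3.569 -0.898 3.473
v 3.191 -3.202 3.947
v 3.439 -1.922 4.892
v 4.028 -2.55 2.845
v 4.277 -1.27 3.79
v -3.003 -1.798 -1.334
v -3.176 -1.082 -0.413
v -2.309 -1.265 -1.619
v -2.482 -0.549 -0.698
v -1.858 -2.771 -0.362
v -2.031 -2.055 0.559
v -1.164 -2.238 -0.647
v -1.337 -1.522 0.274
v -0.726 -1.197 -2.967
v -1.075 -1.844 -2.259
v -0.604 0.261 -1.574
v -0.952 -0.385 -0.867
v 0.952 -1.695 -2.593
v 0.604 -2.341 -1.886
v 1.075 -0.236 -1.201
v 0.726 -0.883 -0.493
f 2 1 4
f 2 4 3
f 4 1 5
f 4 5 3
f 5 1 6
f 5 6 3
f 6 1 7
f 6 7 3
f 7 1 8
f 7 8 3
f 8 1 9
f 8 9 3
f 9 1 10
f 9 10 3
f 10 1 2
f 10 2 3
f 12 14 11
f 15 12 11
f 11 14 13
f 13 15 11
f 12 18 14
f 16 12 15
f 16 18 12
f 14 18 13
f 17 15 13
f 13 18 17
f 17 16 15
f 18 16 17
f 20 22 19
f 23 20 19
f 19 22 21
f 21 23 19
f 20 26 22
f 24 20 23
f 24 26 20
f 22 26 21
f 25 23 21
f 21 26 25
f 25 24 23
f 26 24 25
f 28 30 27
f 31 28 27
f 27 30 29
f 29 31 27
f 28 34 30
f 32 28 31
f 32 34 28
f 30 34 29
f 33 31 29
f 29 34 33
f 33 32 31
f 34 32 33



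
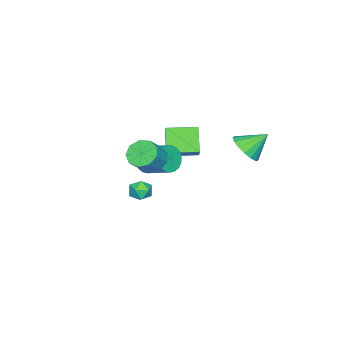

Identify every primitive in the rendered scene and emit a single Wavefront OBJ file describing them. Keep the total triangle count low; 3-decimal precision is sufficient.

v -3.406 2.919 1.531
v -2.537 2.989 2.133
v -4.214 3.861 2.589
v -2.496 3.382 1.815
v -2.663 3.668 1.431
v -3.001 3.784 1.071
v -3.432 3.701 0.816
v -3.857 3.439 0.725
v -4.178 3.058 0.818
v -4.323 2.645 1.075
v -4.258 2.295 1.437
v -3.998 2.088 1.82
v -3.602 2.071 2.137
v -3.161 2.249 2.315
v -2.777 2.58 2.314
v -0.173 -1.395 0.947
v 0.321 -1.744 1.64
v 0.468 -0.174 2.326
v -0.027 0.175 1.633
v 0.592 -1.658 1.384
v 0.739 -0.088 2.071
v 0.731 -1.526 1.053
v 0.878 0.044 1.739
v 0.713 -1.372 0.704
v 0.86 0.198 1.39
v 0.543 -1.221 0.396
v 0.69 0.349 1.082
v 0.248 -1.101 0.184
v 0.395 0.469 0.87
v -0.12 -1.032 0.103
v 0.027 0.539 0.79
v -0.496 -1.025 0.169
v -0.349 0.545 0.855
v -0.817 -1.082 0.369
v -0.67 0.488 1.055
v -1.027 -1.194 0.669
v -0.88 0.377 1.355
v -1.089 -1.34 1.017
v -0.942 0.23 1.703
v -0.993 -1.496 1.353
v -0.846 0.074 2.039
v -0.755 -1.634 1.619
v -0.608 -0.064 2.305
v -0.416 -1.731 1.768
v -0.269 -0.161 2.454
v -0.036 -1.77 1.776
v 0.111 -0.2 2.462
v 2.804 0.865 3.389
v 3.366 0.446 2.808
v 4.318 0.417 3.751
v 3.756 0.835 4.331
v 3.432 1.063 2.761
v 4.384 1.034 3.703
v 3.204 1.587 3.007
v 4.156 1.558 3.95
v 2.789 1.773 3.432
v 3.741 1.744 4.375
v 2.381 1.534 3.837
v 3.333 1.505 4.779
v 2.171 0.981 4.032
v 3.123 0.952 4.974
v 2.257 0.374 3.926
v 3.209 0.345 4.868
v 2.599 -0.004 3.569
v 3.551 -0.033 4.511
v 3.037 0.025 3.127
v 3.989 -0.004 4.07
v -2.683 -1.737 -0.25
v -3.64 -2.422 1.046
v -3.715 -0.226 -0.213
v -4.672 -0.911 1.082
v -1.848 -1.189 0.658
v -2.805 -1.874 1.953
v -2.88 0.322 0.694
v -3.837 -0.363 1.99
v -0.655 -1.598 -1.887
v -0.245 -1.831 -2.492
v -1.315 -2.649 -1.928
v -0.905 -2.882 -2.533
v -0.576 -2.836 -1.842
v -0.168 -2.186 -1.816
v -1.392 -2.294 -2.604
v -0.984 -1.644 -2.578
v -0.701 -2.261 -2.935
v -0.196 -2.597 -2.464
v -1.364 -1.883 -1.956
v -0.859 -2.219 -1.485
f 2 1 4
f 2 4 3
f 4 1 5
f 4 5 3
f 5 1 6
f 5 6 3
f 6 1 7
f 6 7 3
f 7 1 8
f 7 8 3
f 8 1 9
f 8 9 3
f 9 1 10
f 9 10 3
f 10 1 11
f 10 11 3
f 11 1 12
f 11 12 3
f 12 1 13
f 12 13 3
f 13 1 14
f 13 14 3
f 14 1 15
f 14 15 3
f 15 1 2
f 15 2 3
f 17 16 20
f 17 20 18
f 18 20 21
f 18 21 19
f 20 16 22
f 20 22 21
f 21 22 23
f 21 23 19
f 22 16 24
f 22 24 23
f 23 24 25
f 23 25 19
f 24 16 26
f 24 26 25
f 25 26 27
f 25 27 19
f 26 16 28
f 26 28 27
f 27 28 29
f 27 29 19
f 28 16 30
f 28 30 29
f 29 30 31
f 29 31 19
f 30 16 32
f 30 32 31
f 31 32 33
f 31 33 19
f 32 16 34
f 32 34 33
f 33 34 35
f 33 35 19
f 34 16 36
f 34 36 35
f 35 36 37
f 35 37 19
f 36 16 38
f 36 38 37
f 37 38 39
f 37 39 19
f 38 16 40
f 38 40 39
f 39 40 41
f 39 41 19
f 40 16 42
f 40 42 41
f 41 42 43
f 41 43 19
f 42 16 44
f 42 44 43
f 43 44 45
f 43 45 19
f 44 16 46
f 44 46 45
f 45 46 47
f 45 47 19
f 46 16 17
f 46 17 47
f 47 17 18
f 47 18 19
f 49 48 52
f 49 52 50
f 50 52 53
f 50 53 51
f 52 48 54
f 52 54 53
f 53 54 55
f 53 55 51
f 54 48 56
f 54 56 55
f 55 56 57
f 55 57 51
f 56 48 58
f 56 58 57
f 57 58 59
f 57 59 51
f 58 48 60
f 58 60 59
f 59 60 61
f 59 61 51
f 60 48 62
f 60 62 61
f 61 62 63
f 61 63 51
f 62 48 64
f 62 64 63
f 63 64 65
f 63 65 51
f 64 48 66
f 64 66 65
f 65 66 67
f 65 67 51
f 66 48 49
f 66 49 67
f 67 49 50
f 67 50 51
f 69 71 68
f 72 69 68
f 68 71 70
f 70 72 68
f 69 75 71
f 73 69 72
f 73 75 69
f 71 75 70
f 74 72 70
f 70 75 74
f 74 73 72
f 75 73 74
f 76 87 81
f 76 81 77
f 76 77 83
f 76 83 86
f 76 86 87
f 77 81 85
f 81 87 80
f 87 86 78
f 86 83 82
f 83 77 84
f 79 85 80
f 79 80 78
f 79 78 82
f 79 82 84
f 79 84 85
f 80 85 81
f 78 80 87
f 82 78 86
f 84 82 83
f 85 84 77



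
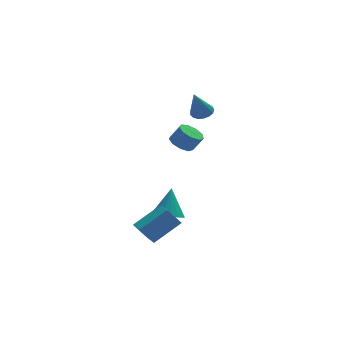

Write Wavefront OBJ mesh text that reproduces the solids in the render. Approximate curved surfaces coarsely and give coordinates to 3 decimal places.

v -0.021 0.182 -4.497
v 0.77 0.619 -4.948
v 0.441 1.158 -2.743
v 0.437 0.912 -5.024
v 0.014 1.061 -4.995
v -0.416 1.035 -4.867
v -0.768 0.84 -4.667
v -0.972 0.515 -4.432
v -0.988 0.125 -4.211
v -0.812 -0.255 -4.046
v -0.479 -0.548 -3.971
v -0.056 -0.696 -4
v 0.375 -0.67 -4.127
v 0.727 -0.476 -4.328
v 0.93 -0.151 -4.562
v 0.946 0.24 -4.784
v -2.372 -3.157 -3.41
v -0.683 -2.736 -2.253
v -2.424 -1.536 -3.921
v -0.735 -1.116 -2.764
v -1.625 -3.444 -4.396
v 0.064 -3.024 -3.239
v -1.677 -1.824 -4.907
v 0.012 -1.403 -3.75
v 2.536 2.296 2.881
v 3.066 1.795 2.915
v 1.904 1.744 4.619
v 3.211 2.079 3.058
v 3.201 2.413 3.16
v 3.039 2.72 3.199
v 2.762 2.93 3.165
v 2.433 2.995 3.065
v 2.128 2.9 2.924
v 1.917 2.666 2.773
v 1.847 2.348 2.647
v 1.936 2.018 2.574
v 2.162 1.751 2.572
v 2.474 1.61 2.64
v 2.8 1.625 2.764
v 0.996 1.095 0.989
v 1.445 1.789 0.837
v 2.034 1.618 1.798
v 1.584 0.925 1.951
v 0.979 1.92 1.146
v 1.567 1.75 2.108
v 0.52 1.666 1.382
v 1.109 1.495 2.343
v 0.284 1.145 1.434
v 0.873 0.974 2.395
v 0.381 0.6 1.278
v 0.97 0.429 2.239
v 0.766 0.287 0.987
v 1.355 0.117 1.948
v 1.257 0.353 0.697
v 1.846 0.182 1.658
v 1.627 0.766 0.544
v 2.216 0.595 1.505
v 1.701 1.333 0.6
v 2.29 1.162 1.561
f 2 1 4
f 2 4 3
f 4 1 5
f 4 5 3
f 5 1 6
f 5 6 3
f 6 1 7
f 6 7 3
f 7 1 8
f 7 8 3
f 8 1 9
f 8 9 3
f 9 1 10
f 9 10 3
f 10 1 11
f 10 11 3
f 11 1 12
f 11 12 3
f 12 1 13
f 12 13 3
f 13 1 14
f 13 14 3
f 14 1 15
f 14 15 3
f 15 1 16
f 15 16 3
f 16 1 2
f 16 2 3
f 18 20 17
f 21 18 17
f 17 20 19
f 19 21 17
f 18 24 20
f 22 18 21
f 22 24 18
f 20 24 19
f 23 21 19
f 19 24 23
f 23 22 21
f 24 22 23
f 26 25 28
f 26 28 27
f 28 25 29
f 28 29 27
f 29 25 30
f 29 30 27
f 30 25 31
f 30 31 27
f 31 25 32
f 31 32 27
f 32 25 33
f 32 33 27
f 33 25 34
f 33 34 27
f 34 25 35
f 34 35 27
f 35 25 36
f 35 36 27
f 36 25 37
f 36 37 27
f 37 25 38
f 37 38 27
f 38 25 39
f 38 39 27
f 39 25 26
f 39 26 27
f 41 40 44
f 41 44 42
f 42 44 45
f 42 45 43
f 44 40 46
f 44 46 45
f 45 46 47
f 45 47 43
f 46 40 48
f 46 48 47
f 47 48 49
f 47 49 43
f 48 40 50
f 48 50 49
f 49 50 51
f 49 51 43
f 50 40 52
f 50 52 51
f 51 52 53
f 51 53 43
f 52 40 54
f 52 54 53
f 53 54 55
f 53 55 43
f 54 40 56
f 54 56 55
f 55 56 57
f 55 57 43
f 56 40 58
f 56 58 57
f 57 58 59
f 57 59 43
f 58 40 41
f 58 41 59
f 59 41 42
f 59 42 43



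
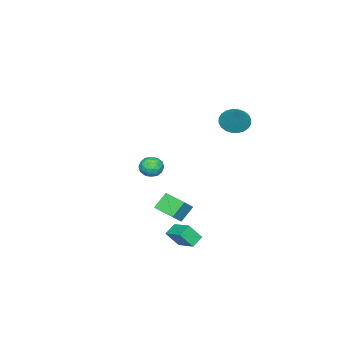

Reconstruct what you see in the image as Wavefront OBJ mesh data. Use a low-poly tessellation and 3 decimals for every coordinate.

v -0.068 1.596 -4.093
v 0.33 1.048 -3.213
v 0.393 2.775 -3.567
v 0.791 2.227 -2.688
v 0.629 1.493 -4.472
v 1.027 0.945 -3.593
v 1.09 2.672 -3.947
v 1.488 2.124 -3.067
v -3.629 2.225 3.033
v -3.057 1.586 2.972
v -2.791 2.855 4.307
v -2.921 1.816 2.769
v -2.892 2.108 2.606
v -2.976 2.417 2.508
v -3.16 2.698 2.49
v -3.415 2.906 2.555
v -3.702 3.011 2.692
v -3.979 2.996 2.882
v -4.202 2.864 3.094
v -4.338 2.634 3.298
v -4.366 2.342 3.461
v -4.282 2.032 3.559
v -4.099 1.752 3.577
v -3.844 1.544 3.512
v -3.557 1.439 3.374
v -3.28 1.454 3.185
v -2.43 -1.71 -1.228
v -2.194 -2.065 -1.815
v -3.046 -2.655 -0.905
v -2.81 -3.01 -1.492
v -2.349 -2.848 -0.955
v -1.968 -2.264 -1.155
v -3.272 -2.456 -1.565
v -2.891 -1.872 -1.765
v -2.714 -2.526 -2.023
v -2.143 -2.769 -1.646
v -3.097 -1.951 -1.074
v -2.526 -2.194 -0.697
v -2.258 -1.804 -1.55
v -2.982 -2.916 -1.17
v -2.711 -2.821 -0.854
v -2.572 -3.029 -1.199
v -2.125 -1.921 -1.162
v -1.986 -2.13 -1.507
v -2.077 -2.591 -1.002
v -3.254 -2.59 -1.213
v -3.115 -2.799 -1.558
v -2.668 -1.691 -1.521
v -2.529 -1.899 -1.866
v -3.163 -2.129 -1.718
v -2.425 -2.284 -2.017
v -2.787 -2.84 -1.827
v -3.058 -2.514 -1.87
v -2.835 -2.17 -1.988
v -2.089 -2.427 -1.796
v -2.451 -2.982 -1.606
v -2.18 -2.887 -1.29
v -1.957 -2.544 -1.408
v -2.395 -2.698 -1.918
v -2.789 -1.738 -1.114
v -3.151 -2.293 -0.924
v -3.283 -2.176 -1.312
v -3.06 -1.833 -1.43
v -2.453 -1.88 -0.893
v -2.815 -2.436 -0.703
v -2.405 -2.55 -0.732
v -2.182 -2.206 -0.85
v -2.845 -2.022 -0.802
v 0.465 0.417 -2.43
v -0.274 0.655 -1.637
v 0.674 1.687 -2.616
v -0.064 1.925 -1.822
v 1.244 0.395 -1.698
v 0.506 0.633 -0.904
v 1.454 1.665 -1.883
v 0.715 1.903 -1.09
f 2 4 1
f 5 2 1
f 1 4 3
f 3 5 1
f 2 8 4
f 6 2 5
f 6 8 2
f 4 8 3
f 7 5 3
f 3 8 7
f 7 6 5
f 8 6 7
f 10 9 12
f 10 12 11
f 12 9 13
f 12 13 11
f 13 9 14
f 13 14 11
f 14 9 15
f 14 15 11
f 15 9 16
f 15 16 11
f 16 9 17
f 16 17 11
f 17 9 18
f 17 18 11
f 18 9 19
f 18 19 11
f 19 9 20
f 19 20 11
f 20 9 21
f 20 21 11
f 21 9 22
f 21 22 11
f 22 9 23
f 22 23 11
f 23 9 24
f 23 24 11
f 24 9 25
f 24 25 11
f 25 9 26
f 25 26 11
f 26 9 10
f 26 10 11
f 27 64 43
f 64 38 67
f 43 67 32
f 64 67 43
f 27 43 39
f 43 32 44
f 39 44 28
f 43 44 39
f 27 39 48
f 39 28 49
f 48 49 34
f 39 49 48
f 27 48 60
f 48 34 63
f 60 63 37
f 48 63 60
f 27 60 64
f 60 37 68
f 64 68 38
f 60 68 64
f 28 44 55
f 44 32 58
f 55 58 36
f 44 58 55
f 32 67 45
f 67 38 66
f 45 66 31
f 67 66 45
f 38 68 65
f 68 37 61
f 65 61 29
f 68 61 65
f 37 63 62
f 63 34 50
f 62 50 33
f 63 50 62
f 34 49 54
f 49 28 51
f 54 51 35
f 49 51 54
f 30 56 42
f 56 36 57
f 42 57 31
f 56 57 42
f 30 42 40
f 42 31 41
f 40 41 29
f 42 41 40
f 30 40 47
f 40 29 46
f 47 46 33
f 40 46 47
f 30 47 52
f 47 33 53
f 52 53 35
f 47 53 52
f 30 52 56
f 52 35 59
f 56 59 36
f 52 59 56
f 31 57 45
f 57 36 58
f 45 58 32
f 57 58 45
f 29 41 65
f 41 31 66
f 65 66 38
f 41 66 65
f 33 46 62
f 46 29 61
f 62 61 37
f 46 61 62
f 35 53 54
f 53 33 50
f 54 50 34
f 53 50 54
f 36 59 55
f 59 35 51
f 55 51 28
f 59 51 55
f 70 72 69
f 73 70 69
f 69 72 71
f 71 73 69
f 70 76 72
f 74 70 73
f 74 76 70
f 72 76 71
f 75 73 71
f 71 76 75
f 75 74 73
f 76 74 75



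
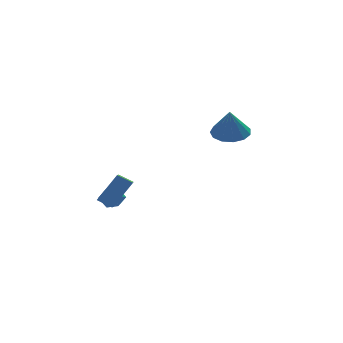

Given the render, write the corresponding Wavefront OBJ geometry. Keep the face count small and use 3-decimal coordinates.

v 2.769 2.403 1.192
v 3.803 2.523 1.328
v 2.631 1.777 2.788
v 3.551 3.029 1.505
v 3.051 3.336 1.582
v 2.462 3.347 1.536
v 1.969 3.058 1.38
v 1.731 2.561 1.165
v 1.822 2.014 0.958
v 2.213 1.591 0.826
v 2.781 1.425 0.81
v 3.345 1.57 0.915
v 3.726 1.98 1.108
v -3.644 -3.598 -1.493
v -3.766 -4.427 -1.224
v -4.343 -3.359 -1.072
v -4.465 -4.188 -0.803
v -2.655 -3.272 -0.037
v -2.777 -4.101 0.232
v -3.354 -3.033 0.384
v -3.476 -3.862 0.653
v -3.637 0.794 -2.698
v -3.054 0.396 -2.906
v -3.846 0.024 -1.814
v -3.263 -0.374 -2.022
v -3.167 0.292 -1.725
v -3.037 0.768 -2.271
v -3.863 -0.348 -2.449
v -3.733 0.128 -2.995
v -3.193 -0.31 -2.752
v -2.763 0.086 -2.305
v -4.137 0.334 -2.415
v -3.707 0.73 -1.968
f 2 1 4
f 2 4 3
f 4 1 5
f 4 5 3
f 5 1 6
f 5 6 3
f 6 1 7
f 6 7 3
f 7 1 8
f 7 8 3
f 8 1 9
f 8 9 3
f 9 1 10
f 9 10 3
f 10 1 11
f 10 11 3
f 11 1 12
f 11 12 3
f 12 1 13
f 12 13 3
f 13 1 2
f 13 2 3
f 15 17 14
f 18 15 14
f 14 17 16
f 16 18 14
f 15 21 17
f 19 15 18
f 19 21 15
f 17 21 16
f 20 18 16
f 16 21 20
f 20 19 18
f 21 19 20
f 22 33 27
f 22 27 23
f 22 23 29
f 22 29 32
f 22 32 33
f 23 27 31
f 27 33 26
f 33 32 24
f 32 29 28
f 29 23 30
f 25 31 26
f 25 26 24
f 25 24 28
f 25 28 30
f 25 30 31
f 26 31 27
f 24 26 33
f 28 24 32
f 30 28 29
f 31 30 23



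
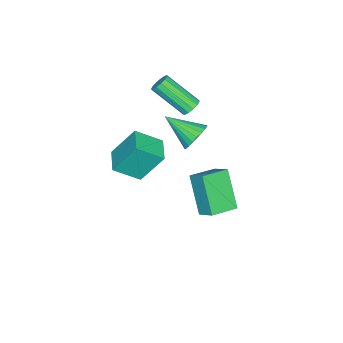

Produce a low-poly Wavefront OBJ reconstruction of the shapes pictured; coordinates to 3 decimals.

v 0.862 -3.207 -0.011
v 0.41 -2.284 1.503
v 1.916 -2.559 -0.092
v 1.464 -1.636 1.422
v 1.536 -4.204 0.798
v 1.084 -3.281 2.312
v 2.59 -3.556 0.717
v 2.138 -2.633 2.231
v -2.594 -2.217 -0.714
v -2.089 -1.893 -0.169
v -2.546 -3.783 0.174
v -2.37 -1.828 -0.04
v -2.685 -1.822 -0.013
v -2.986 -1.877 -0.092
v -3.227 -1.983 -0.266
v -3.372 -2.125 -0.509
v -3.399 -2.281 -0.782
v -3.302 -2.427 -1.046
v -3.099 -2.542 -1.258
v -2.818 -2.607 -1.388
v -2.503 -2.612 -1.415
v -2.202 -2.558 -1.336
v -1.961 -2.452 -1.161
v -1.816 -2.31 -0.919
v -1.789 -2.154 -0.645
v -1.885 -2.008 -0.382
v -1.668 -2.058 -2.675
v -1.369 -1.261 -2.094
v -2.896 -1.413 -2.928
v -2.597 -0.616 -2.348
v -0.823 -1.124 -4.392
v -0.524 -0.327 -3.812
v -2.051 -0.479 -4.646
v -1.752 0.318 -4.065
v -2.857 -2.597 1.063
v -2.515 -2.825 0.745
v -2.36 -4.371 2.019
v -2.703 -4.143 2.337
v -2.359 -2.658 0.928
v -2.204 -4.204 2.203
v -2.361 -2.472 1.154
v -2.206 -4.018 2.429
v -2.521 -2.325 1.351
v -2.366 -3.872 2.626
v -2.787 -2.265 1.457
v -2.633 -3.811 2.732
v -3.076 -2.31 1.437
v -2.922 -3.856 2.712
v -3.296 -2.446 1.298
v -3.141 -3.993 2.573
v -3.376 -2.63 1.085
v -3.221 -4.177 2.36
v -3.291 -2.804 0.864
v -3.137 -4.35 2.139
v -3.069 -2.911 0.707
v -2.914 -4.458 1.981
v -2.779 -2.919 0.662
v -2.625 -4.466 1.937
f 2 4 1
f 5 2 1
f 1 4 3
f 3 5 1
f 2 8 4
f 6 2 5
f 6 8 2
f 4 8 3
f 7 5 3
f 3 8 7
f 7 6 5
f 8 6 7
f 10 9 12
f 10 12 11
f 12 9 13
f 12 13 11
f 13 9 14
f 13 14 11
f 14 9 15
f 14 15 11
f 15 9 16
f 15 16 11
f 16 9 17
f 16 17 11
f 17 9 18
f 17 18 11
f 18 9 19
f 18 19 11
f 19 9 20
f 19 20 11
f 20 9 21
f 20 21 11
f 21 9 22
f 21 22 11
f 22 9 23
f 22 23 11
f 23 9 24
f 23 24 11
f 24 9 25
f 24 25 11
f 25 9 26
f 25 26 11
f 26 9 10
f 26 10 11
f 28 30 27
f 31 28 27
f 27 30 29
f 29 31 27
f 28 34 30
f 32 28 31
f 32 34 28
f 30 34 29
f 33 31 29
f 29 34 33
f 33 32 31
f 34 32 33
f 36 35 39
f 36 39 37
f 37 39 40
f 37 40 38
f 39 35 41
f 39 41 40
f 40 41 42
f 40 42 38
f 41 35 43
f 41 43 42
f 42 43 44
f 42 44 38
f 43 35 45
f 43 45 44
f 44 45 46
f 44 46 38
f 45 35 47
f 45 47 46
f 46 47 48
f 46 48 38
f 47 35 49
f 47 49 48
f 48 49 50
f 48 50 38
f 49 35 51
f 49 51 50
f 50 51 52
f 50 52 38
f 51 35 53
f 51 53 52
f 52 53 54
f 52 54 38
f 53 35 55
f 53 55 54
f 54 55 56
f 54 56 38
f 55 35 57
f 55 57 56
f 56 57 58
f 56 58 38
f 57 35 36
f 57 36 58
f 58 36 37
f 58 37 38

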